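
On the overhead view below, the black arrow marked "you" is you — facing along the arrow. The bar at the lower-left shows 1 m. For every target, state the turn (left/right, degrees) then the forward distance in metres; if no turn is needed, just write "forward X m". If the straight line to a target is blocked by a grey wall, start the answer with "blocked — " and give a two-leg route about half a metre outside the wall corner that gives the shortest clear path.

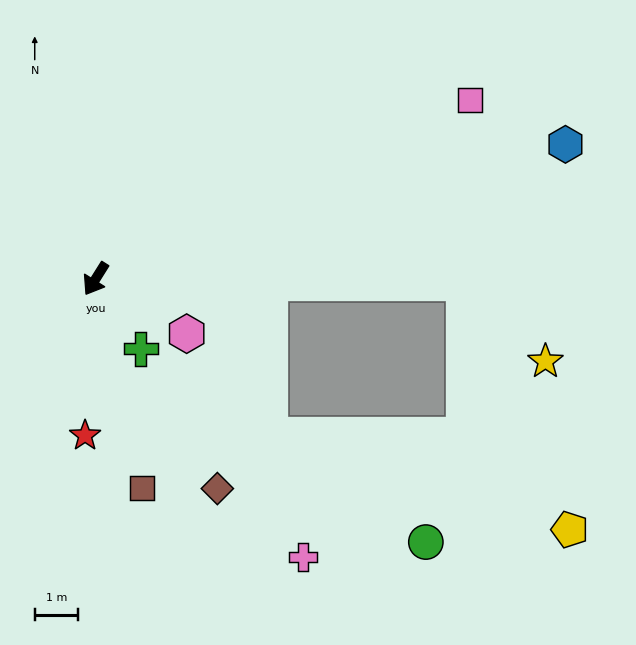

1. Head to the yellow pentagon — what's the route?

blocked — turn left 122°, forward 8.6 m, then turn right 67°, forward 6.2 m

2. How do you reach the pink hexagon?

turn left 91°, forward 2.5 m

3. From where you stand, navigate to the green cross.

turn left 65°, forward 1.9 m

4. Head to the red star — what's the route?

turn left 28°, forward 3.6 m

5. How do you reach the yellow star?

blocked — turn left 122°, forward 8.6 m, then turn right 44°, forward 2.6 m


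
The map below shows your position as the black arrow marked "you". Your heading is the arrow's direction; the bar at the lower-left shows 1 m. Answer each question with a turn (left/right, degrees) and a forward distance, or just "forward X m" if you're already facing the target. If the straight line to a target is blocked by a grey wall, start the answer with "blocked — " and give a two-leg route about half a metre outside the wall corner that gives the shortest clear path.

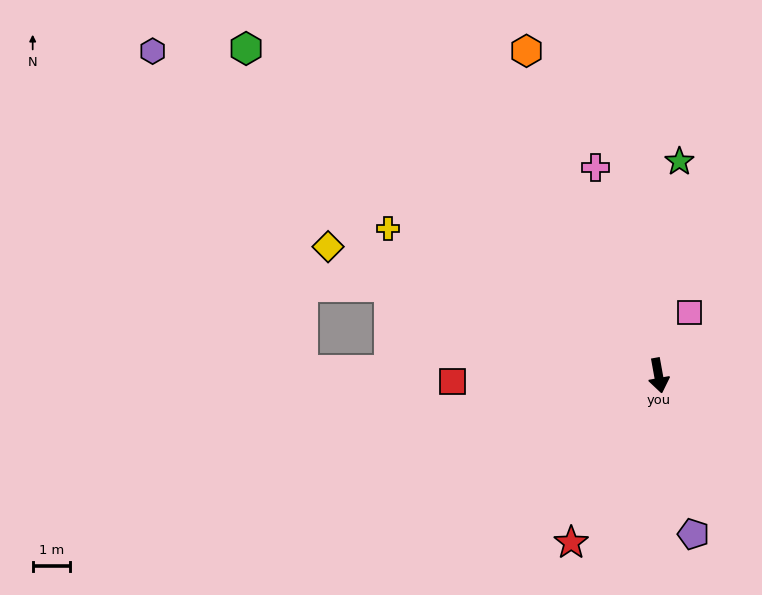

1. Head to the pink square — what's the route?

turn left 144°, forward 1.9 m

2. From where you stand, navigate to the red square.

turn right 99°, forward 5.5 m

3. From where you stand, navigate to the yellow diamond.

turn right 122°, forward 9.5 m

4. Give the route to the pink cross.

turn right 173°, forward 5.8 m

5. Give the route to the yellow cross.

turn right 129°, forward 8.3 m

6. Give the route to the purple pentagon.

turn left 2°, forward 4.4 m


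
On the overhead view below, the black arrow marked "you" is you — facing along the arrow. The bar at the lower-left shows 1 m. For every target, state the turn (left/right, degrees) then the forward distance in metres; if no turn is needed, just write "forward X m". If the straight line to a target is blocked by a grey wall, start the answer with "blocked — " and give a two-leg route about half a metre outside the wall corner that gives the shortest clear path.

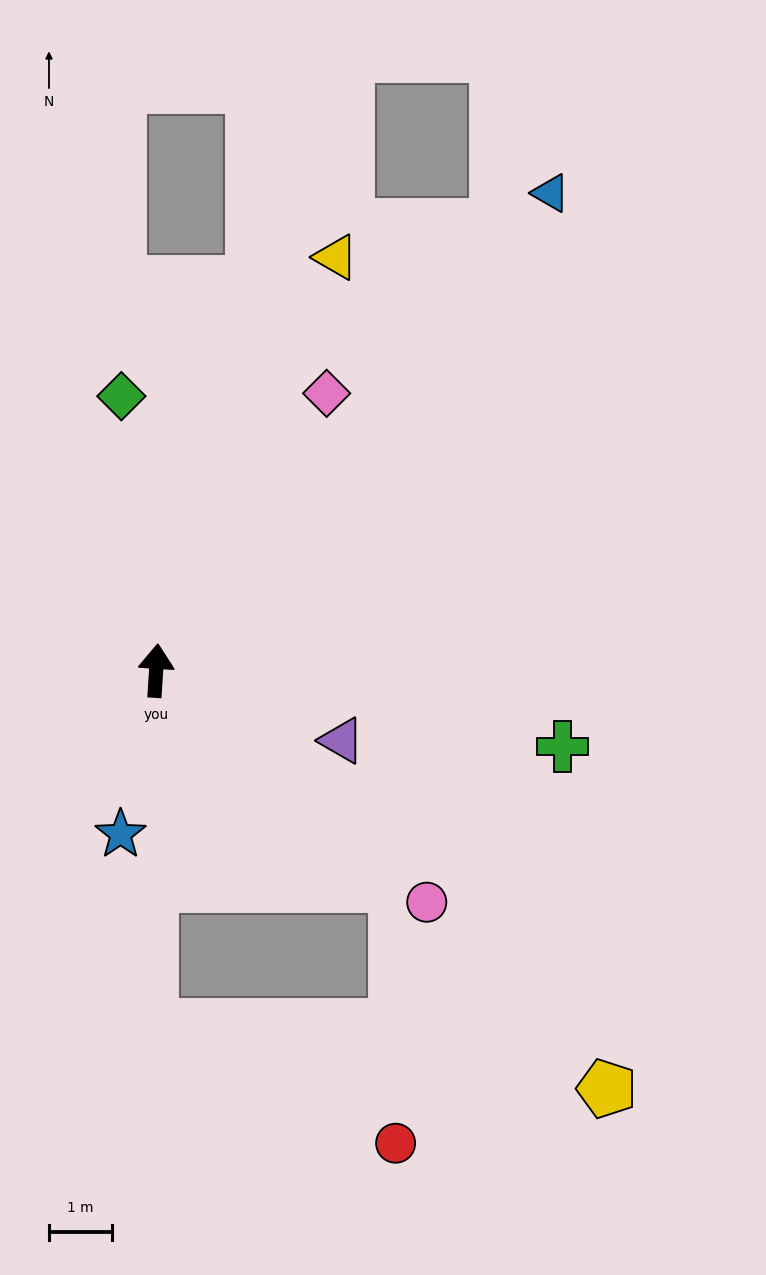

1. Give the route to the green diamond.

turn left 11°, forward 4.4 m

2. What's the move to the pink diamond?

turn right 28°, forward 5.1 m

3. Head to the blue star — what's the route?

turn left 171°, forward 2.6 m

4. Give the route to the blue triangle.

turn right 36°, forward 9.8 m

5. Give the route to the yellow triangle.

turn right 20°, forward 7.1 m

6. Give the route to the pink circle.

turn right 127°, forward 5.6 m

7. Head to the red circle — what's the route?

blocked — turn right 128°, forward 5.1 m, then turn right 48°, forward 4.1 m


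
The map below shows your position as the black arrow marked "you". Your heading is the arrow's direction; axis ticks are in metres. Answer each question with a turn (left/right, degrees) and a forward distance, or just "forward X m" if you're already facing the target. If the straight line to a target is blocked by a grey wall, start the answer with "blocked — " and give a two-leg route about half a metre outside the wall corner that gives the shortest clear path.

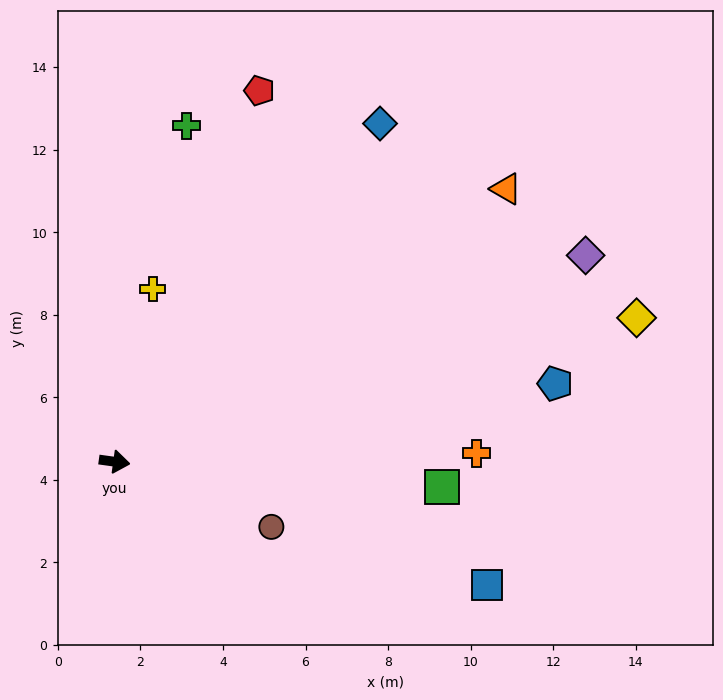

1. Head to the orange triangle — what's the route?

turn left 43°, forward 11.6 m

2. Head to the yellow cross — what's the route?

turn left 85°, forward 4.3 m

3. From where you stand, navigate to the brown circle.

turn right 15°, forward 4.1 m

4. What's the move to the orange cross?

turn left 9°, forward 8.8 m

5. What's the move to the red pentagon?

turn left 77°, forward 9.7 m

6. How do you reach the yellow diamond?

turn left 23°, forward 13.1 m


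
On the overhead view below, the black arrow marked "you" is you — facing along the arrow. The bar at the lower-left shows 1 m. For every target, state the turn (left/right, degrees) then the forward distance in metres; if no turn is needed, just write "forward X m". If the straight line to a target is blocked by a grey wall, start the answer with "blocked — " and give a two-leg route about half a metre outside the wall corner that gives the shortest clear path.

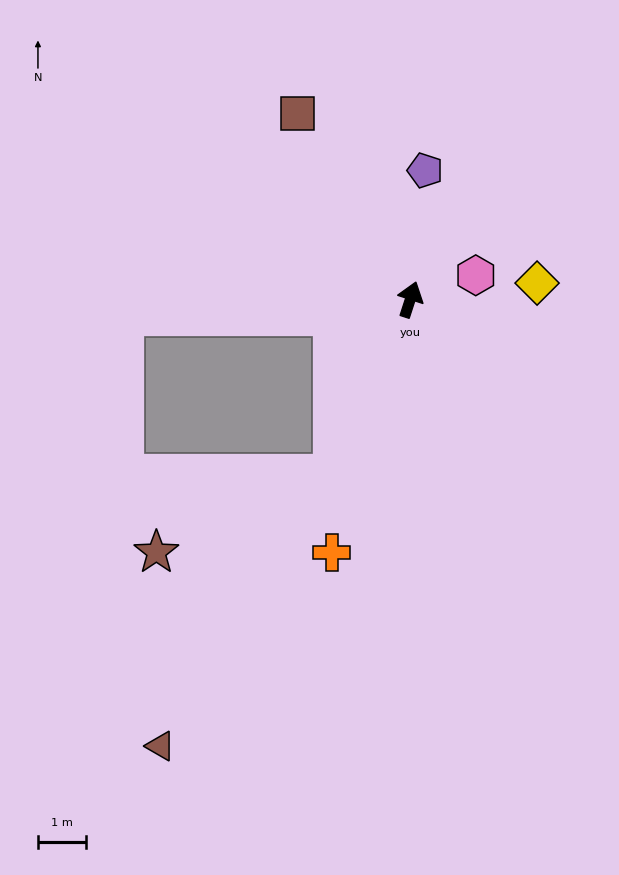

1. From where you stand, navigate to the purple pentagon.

turn left 11°, forward 2.7 m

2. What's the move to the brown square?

turn left 49°, forward 4.5 m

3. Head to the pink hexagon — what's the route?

turn right 52°, forward 1.5 m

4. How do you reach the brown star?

blocked — turn left 174°, forward 4.0 m, then turn right 42°, forward 4.0 m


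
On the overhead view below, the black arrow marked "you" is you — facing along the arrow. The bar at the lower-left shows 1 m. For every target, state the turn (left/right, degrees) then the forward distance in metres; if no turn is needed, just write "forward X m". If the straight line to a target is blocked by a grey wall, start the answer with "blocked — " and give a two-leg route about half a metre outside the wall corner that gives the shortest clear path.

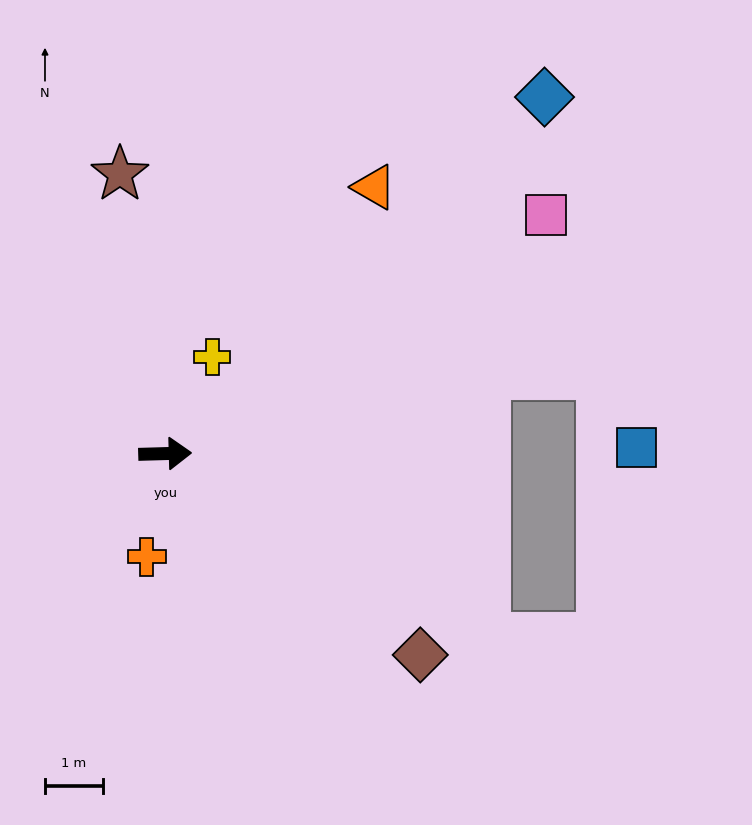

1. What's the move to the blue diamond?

turn left 42°, forward 9.0 m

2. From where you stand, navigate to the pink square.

turn left 30°, forward 7.8 m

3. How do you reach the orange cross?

turn right 102°, forward 1.8 m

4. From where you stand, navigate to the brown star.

turn left 98°, forward 4.9 m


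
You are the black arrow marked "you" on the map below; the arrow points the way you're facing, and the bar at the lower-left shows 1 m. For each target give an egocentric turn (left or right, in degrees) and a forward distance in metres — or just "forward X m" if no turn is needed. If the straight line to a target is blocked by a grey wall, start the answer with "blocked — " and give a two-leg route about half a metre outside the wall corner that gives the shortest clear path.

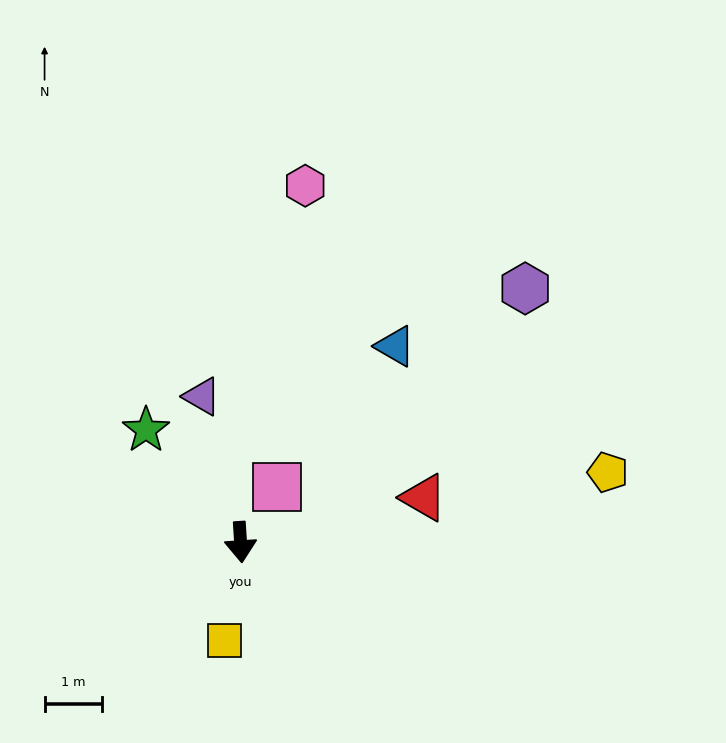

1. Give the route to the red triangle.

turn left 100°, forward 3.3 m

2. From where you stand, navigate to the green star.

turn right 144°, forward 2.6 m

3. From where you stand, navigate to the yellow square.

turn right 13°, forward 1.7 m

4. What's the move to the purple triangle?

turn right 169°, forward 2.6 m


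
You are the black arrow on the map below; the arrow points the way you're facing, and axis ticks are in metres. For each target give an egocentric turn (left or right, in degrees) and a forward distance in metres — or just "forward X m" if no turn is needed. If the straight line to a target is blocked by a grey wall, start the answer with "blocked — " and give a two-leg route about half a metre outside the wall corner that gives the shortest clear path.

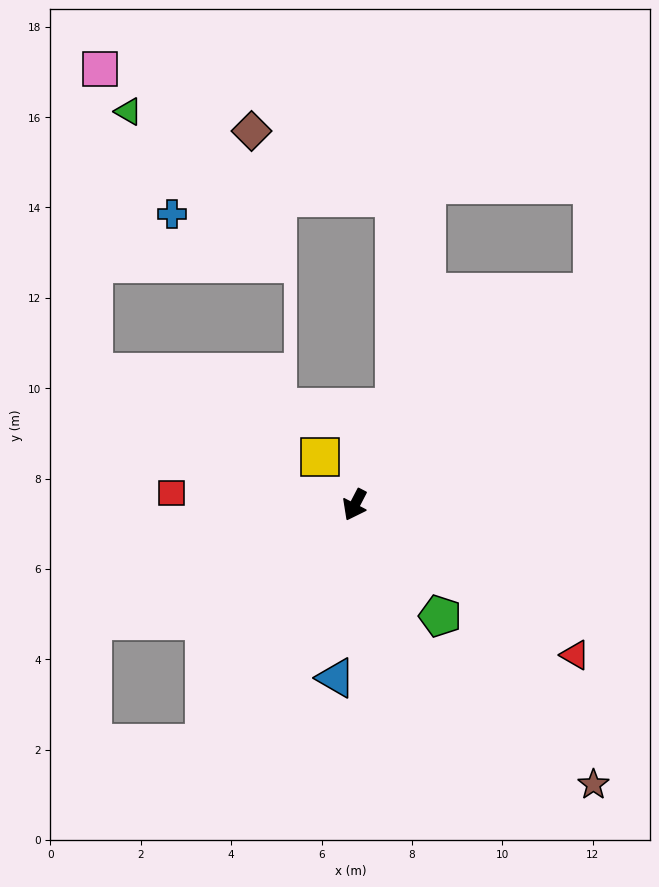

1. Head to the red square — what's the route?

turn right 66°, forward 4.1 m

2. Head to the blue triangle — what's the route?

turn left 21°, forward 3.9 m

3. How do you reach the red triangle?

turn left 83°, forward 5.9 m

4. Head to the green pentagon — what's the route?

turn left 65°, forward 3.1 m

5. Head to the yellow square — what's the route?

turn right 117°, forward 1.3 m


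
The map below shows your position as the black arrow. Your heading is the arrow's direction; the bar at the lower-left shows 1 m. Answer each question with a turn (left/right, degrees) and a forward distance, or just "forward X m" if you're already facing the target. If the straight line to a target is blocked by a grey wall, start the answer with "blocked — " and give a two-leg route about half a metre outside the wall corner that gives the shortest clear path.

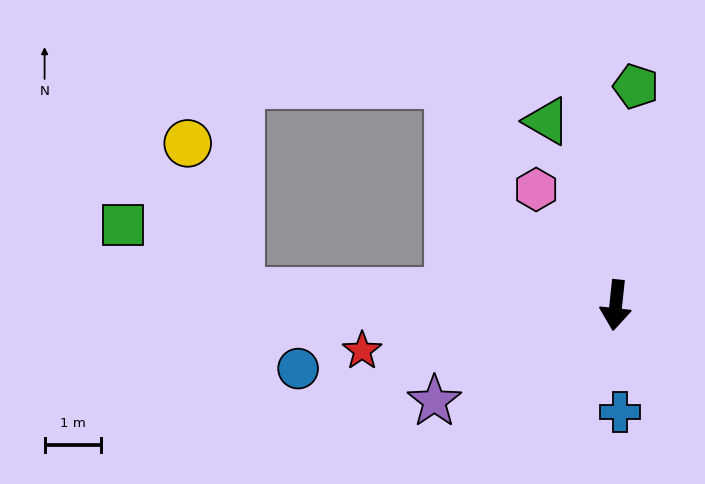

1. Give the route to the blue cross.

turn left 8°, forward 1.9 m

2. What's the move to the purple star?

turn right 56°, forward 3.6 m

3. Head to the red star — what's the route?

turn right 74°, forward 4.6 m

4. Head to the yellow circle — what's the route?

blocked — turn right 86°, forward 6.6 m, then turn right 68°, forward 2.8 m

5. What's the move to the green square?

blocked — turn right 86°, forward 6.6 m, then turn right 27°, forward 2.4 m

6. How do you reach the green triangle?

turn right 153°, forward 3.5 m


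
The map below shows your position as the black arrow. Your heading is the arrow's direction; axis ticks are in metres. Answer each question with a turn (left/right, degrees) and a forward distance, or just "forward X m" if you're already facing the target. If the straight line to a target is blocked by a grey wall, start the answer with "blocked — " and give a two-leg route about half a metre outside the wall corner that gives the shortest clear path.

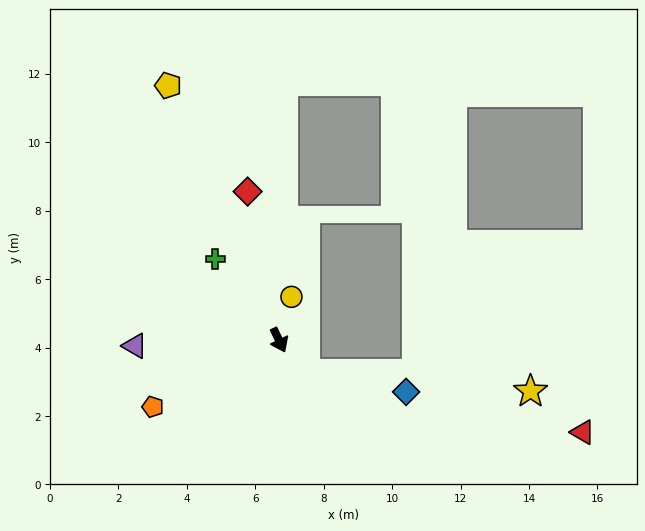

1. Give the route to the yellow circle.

turn left 138°, forward 1.3 m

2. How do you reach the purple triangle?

turn right 113°, forward 4.2 m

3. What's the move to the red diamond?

turn left 166°, forward 4.4 m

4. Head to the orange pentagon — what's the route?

turn right 88°, forward 4.2 m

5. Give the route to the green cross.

turn right 167°, forward 3.0 m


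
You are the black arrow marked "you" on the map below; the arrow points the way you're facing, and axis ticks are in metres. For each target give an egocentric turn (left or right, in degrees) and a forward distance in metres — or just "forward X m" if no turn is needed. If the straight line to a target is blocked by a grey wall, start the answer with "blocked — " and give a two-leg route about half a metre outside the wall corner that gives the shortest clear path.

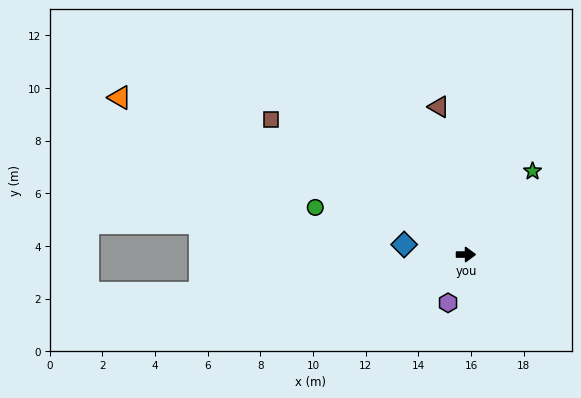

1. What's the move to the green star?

turn left 51°, forward 4.1 m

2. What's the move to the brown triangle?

turn left 100°, forward 5.7 m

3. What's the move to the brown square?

turn left 145°, forward 9.0 m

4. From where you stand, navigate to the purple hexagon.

turn right 111°, forward 2.0 m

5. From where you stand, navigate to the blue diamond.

turn left 171°, forward 2.4 m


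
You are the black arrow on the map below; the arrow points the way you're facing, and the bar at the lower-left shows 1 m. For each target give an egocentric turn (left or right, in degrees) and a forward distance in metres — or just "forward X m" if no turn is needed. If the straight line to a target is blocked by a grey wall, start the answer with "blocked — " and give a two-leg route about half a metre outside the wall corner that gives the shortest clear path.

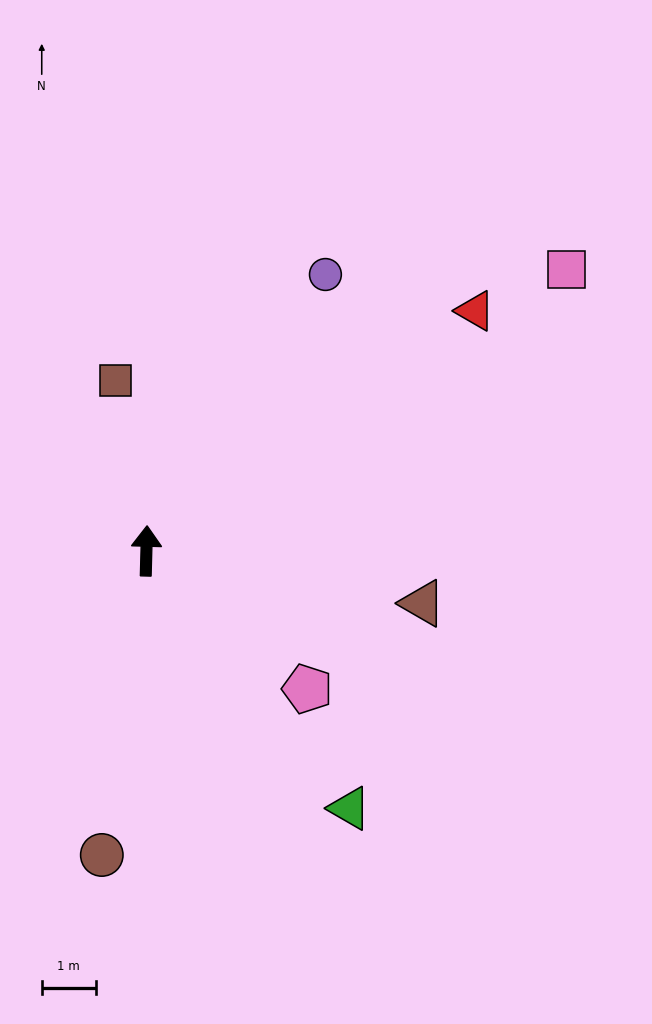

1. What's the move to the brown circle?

turn left 173°, forward 5.7 m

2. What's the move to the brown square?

turn left 12°, forward 3.2 m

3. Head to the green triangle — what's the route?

turn right 140°, forward 6.1 m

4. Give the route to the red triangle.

turn right 52°, forward 7.6 m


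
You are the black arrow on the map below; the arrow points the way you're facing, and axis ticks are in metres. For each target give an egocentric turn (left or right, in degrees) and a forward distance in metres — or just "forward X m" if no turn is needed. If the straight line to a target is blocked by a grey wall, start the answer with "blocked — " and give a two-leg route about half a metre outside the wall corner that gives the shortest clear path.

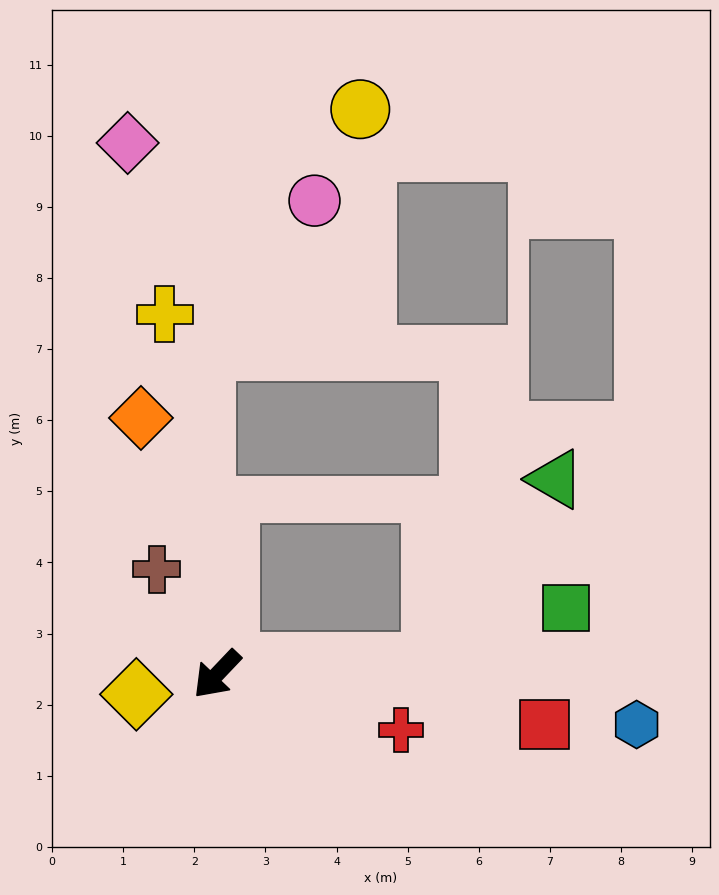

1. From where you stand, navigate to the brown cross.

turn right 107°, forward 1.7 m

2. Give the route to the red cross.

turn left 117°, forward 2.7 m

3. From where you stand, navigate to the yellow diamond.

turn right 33°, forward 1.2 m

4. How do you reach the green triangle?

blocked — turn left 137°, forward 3.0 m, then turn left 53°, forward 3.1 m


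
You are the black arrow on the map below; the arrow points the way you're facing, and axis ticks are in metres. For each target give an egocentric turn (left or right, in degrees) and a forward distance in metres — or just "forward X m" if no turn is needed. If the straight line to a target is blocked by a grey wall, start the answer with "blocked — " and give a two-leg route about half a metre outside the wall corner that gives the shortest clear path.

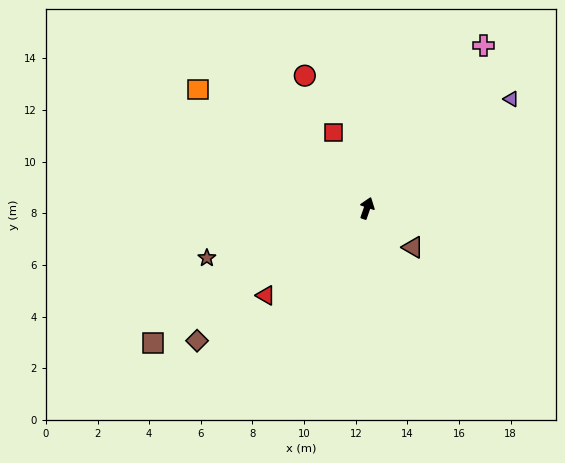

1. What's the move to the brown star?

turn left 126°, forward 6.5 m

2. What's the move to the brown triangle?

turn right 111°, forward 2.3 m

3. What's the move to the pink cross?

turn right 17°, forward 7.7 m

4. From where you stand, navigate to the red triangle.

turn left 150°, forward 5.2 m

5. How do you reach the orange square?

turn left 74°, forward 8.0 m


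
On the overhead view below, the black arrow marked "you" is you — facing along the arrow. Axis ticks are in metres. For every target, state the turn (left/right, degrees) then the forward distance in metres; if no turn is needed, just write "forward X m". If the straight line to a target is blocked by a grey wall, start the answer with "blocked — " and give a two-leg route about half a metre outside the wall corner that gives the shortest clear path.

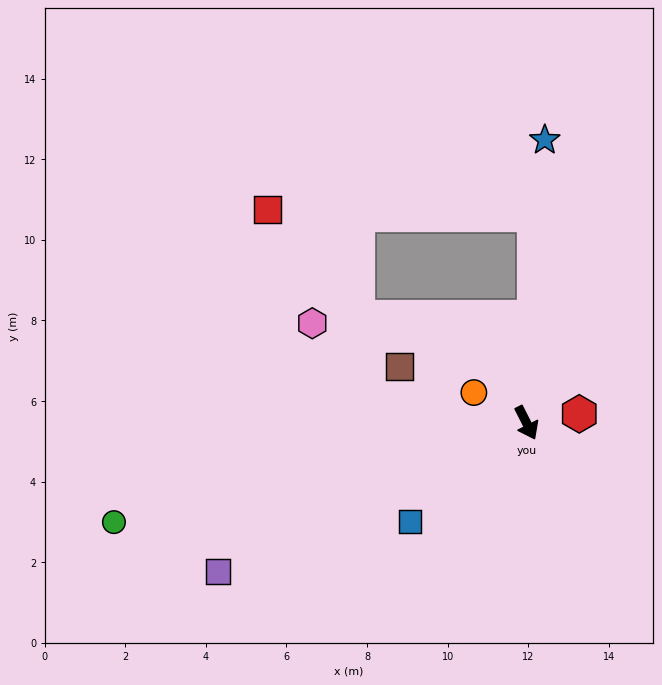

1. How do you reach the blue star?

turn left 149°, forward 7.0 m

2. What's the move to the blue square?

turn right 77°, forward 3.8 m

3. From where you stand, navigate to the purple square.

turn right 91°, forward 8.5 m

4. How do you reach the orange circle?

turn right 147°, forward 1.5 m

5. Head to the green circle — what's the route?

turn right 103°, forward 10.5 m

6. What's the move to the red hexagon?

turn left 73°, forward 1.3 m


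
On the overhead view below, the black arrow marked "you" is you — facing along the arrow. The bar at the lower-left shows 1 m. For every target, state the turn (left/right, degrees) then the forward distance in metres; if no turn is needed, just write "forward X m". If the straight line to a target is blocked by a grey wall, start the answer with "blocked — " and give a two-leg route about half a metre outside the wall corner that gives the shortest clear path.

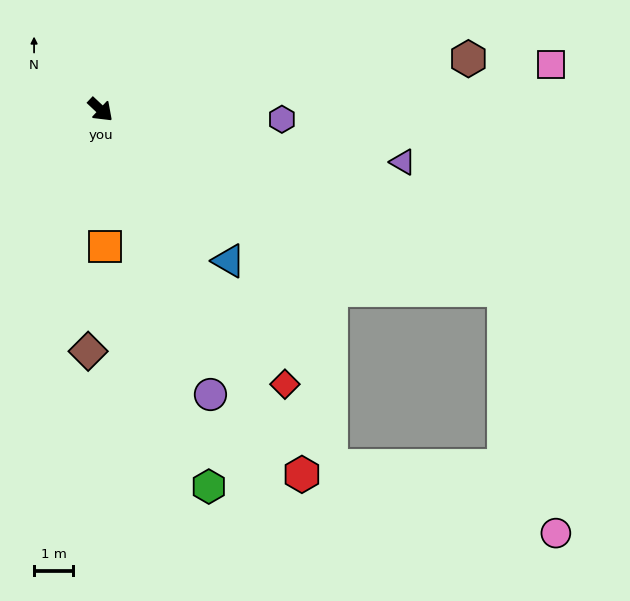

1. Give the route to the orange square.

turn right 45°, forward 3.5 m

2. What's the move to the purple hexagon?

turn left 40°, forward 4.7 m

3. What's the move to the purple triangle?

turn left 33°, forward 7.9 m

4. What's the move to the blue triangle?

turn right 7°, forward 5.1 m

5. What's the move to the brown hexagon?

turn left 51°, forward 9.5 m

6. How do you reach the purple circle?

turn right 26°, forward 7.8 m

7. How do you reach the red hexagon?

turn right 18°, forward 10.7 m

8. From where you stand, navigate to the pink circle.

blocked — turn left 19°, forward 11.3 m, then turn right 54°, forward 6.4 m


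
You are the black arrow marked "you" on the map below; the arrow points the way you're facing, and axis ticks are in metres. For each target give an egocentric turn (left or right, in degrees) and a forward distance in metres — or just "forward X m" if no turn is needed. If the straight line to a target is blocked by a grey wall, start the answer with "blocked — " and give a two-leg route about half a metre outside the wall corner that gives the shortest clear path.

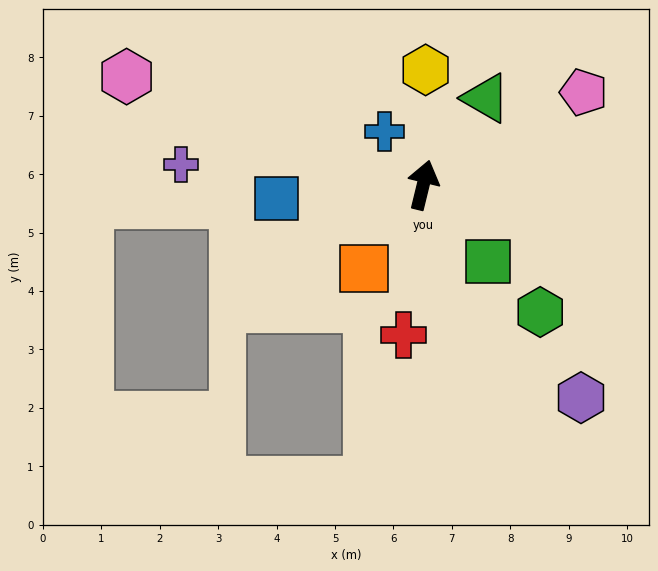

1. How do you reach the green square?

turn right 126°, forward 1.7 m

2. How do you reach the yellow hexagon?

turn left 12°, forward 2.0 m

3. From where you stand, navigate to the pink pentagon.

turn right 46°, forward 3.2 m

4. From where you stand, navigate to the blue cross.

turn left 50°, forward 1.1 m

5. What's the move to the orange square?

turn left 159°, forward 1.7 m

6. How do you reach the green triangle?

turn right 22°, forward 1.8 m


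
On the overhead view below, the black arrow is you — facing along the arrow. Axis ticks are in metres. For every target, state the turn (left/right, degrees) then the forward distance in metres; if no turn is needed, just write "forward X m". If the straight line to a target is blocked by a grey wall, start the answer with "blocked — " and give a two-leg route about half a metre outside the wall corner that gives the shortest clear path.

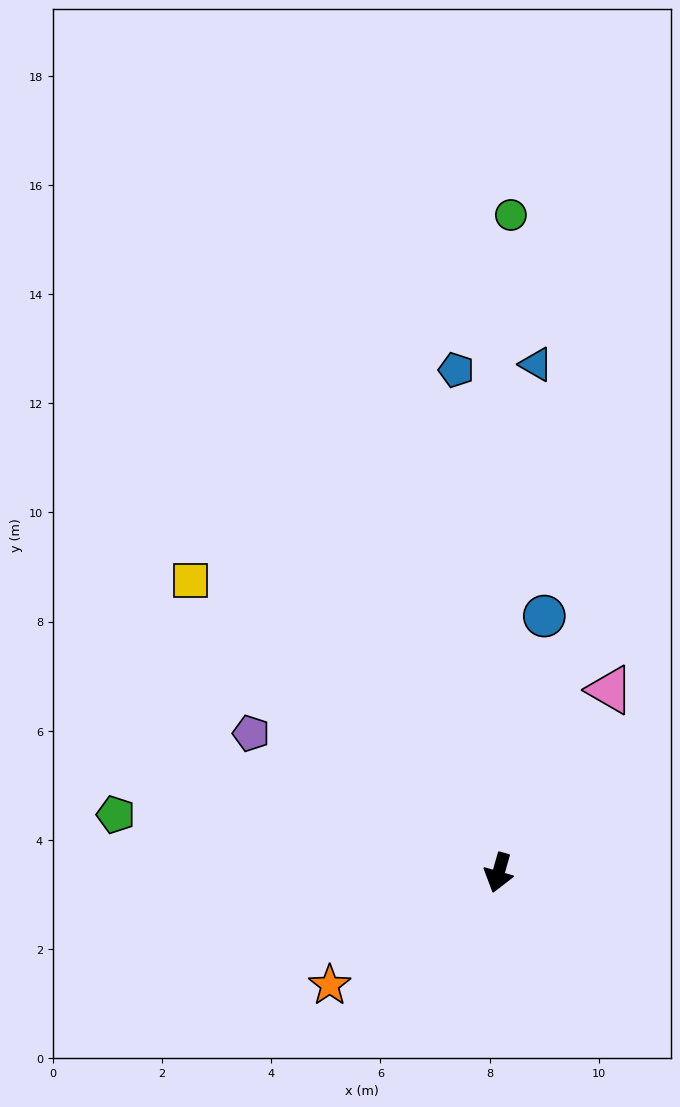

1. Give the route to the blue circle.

turn right 174°, forward 4.8 m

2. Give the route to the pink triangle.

turn left 164°, forward 3.9 m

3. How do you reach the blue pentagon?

turn right 159°, forward 9.2 m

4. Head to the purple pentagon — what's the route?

turn right 104°, forward 5.2 m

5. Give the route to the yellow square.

turn right 118°, forward 7.8 m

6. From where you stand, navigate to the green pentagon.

turn right 83°, forward 7.1 m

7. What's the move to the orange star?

turn right 41°, forward 3.7 m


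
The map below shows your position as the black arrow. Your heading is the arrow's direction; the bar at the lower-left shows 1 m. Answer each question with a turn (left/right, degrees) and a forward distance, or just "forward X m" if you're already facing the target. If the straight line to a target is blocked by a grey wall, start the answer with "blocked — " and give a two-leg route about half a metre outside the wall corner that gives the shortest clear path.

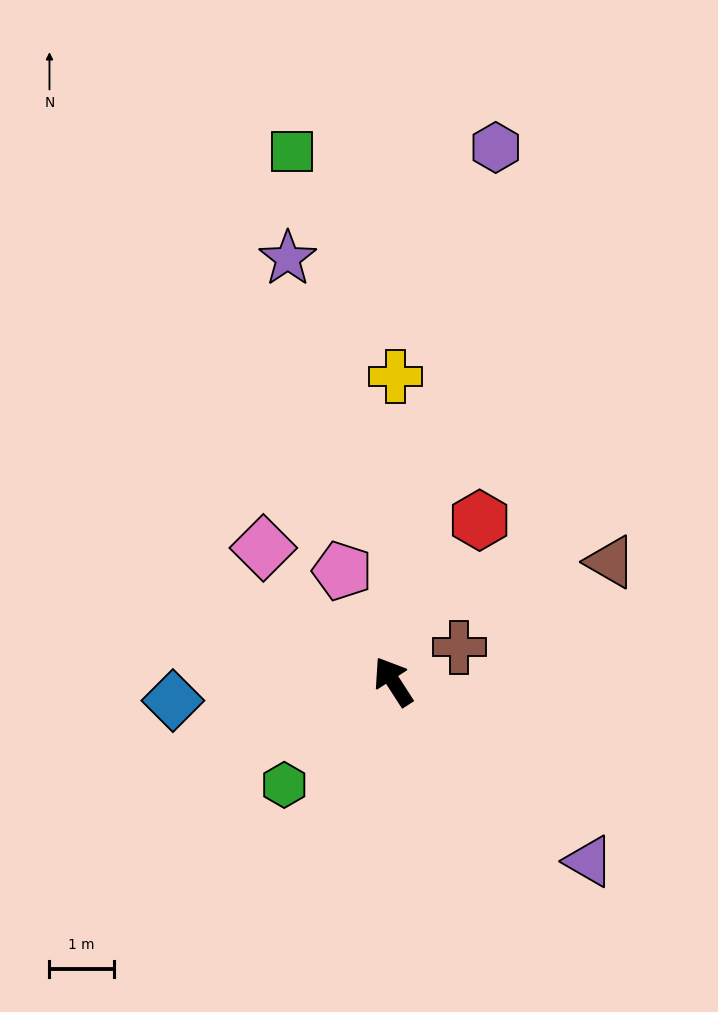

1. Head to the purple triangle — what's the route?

turn right 165°, forward 4.2 m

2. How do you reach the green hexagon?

turn left 101°, forward 2.3 m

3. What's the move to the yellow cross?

turn right 33°, forward 4.8 m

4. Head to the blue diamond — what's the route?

turn left 62°, forward 3.5 m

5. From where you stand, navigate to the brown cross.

turn right 95°, forward 1.2 m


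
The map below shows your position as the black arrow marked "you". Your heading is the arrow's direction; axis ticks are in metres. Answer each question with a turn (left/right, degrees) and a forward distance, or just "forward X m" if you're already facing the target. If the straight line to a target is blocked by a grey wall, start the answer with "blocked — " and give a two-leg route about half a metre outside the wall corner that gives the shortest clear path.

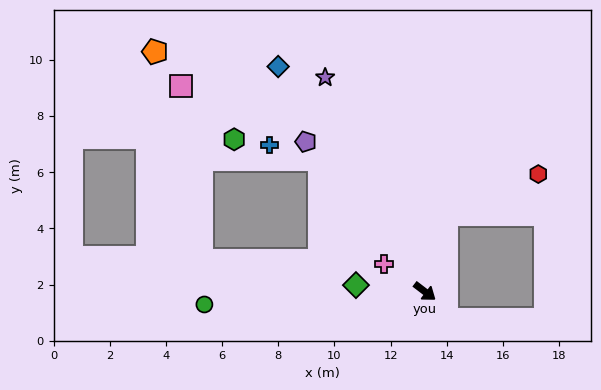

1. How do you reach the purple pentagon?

turn left 166°, forward 6.8 m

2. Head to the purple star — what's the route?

turn left 152°, forward 8.4 m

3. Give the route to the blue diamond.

turn left 160°, forward 9.6 m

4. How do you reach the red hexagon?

blocked — turn left 112°, forward 2.9 m, then turn right 51°, forward 3.6 m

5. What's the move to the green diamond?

turn right 148°, forward 2.5 m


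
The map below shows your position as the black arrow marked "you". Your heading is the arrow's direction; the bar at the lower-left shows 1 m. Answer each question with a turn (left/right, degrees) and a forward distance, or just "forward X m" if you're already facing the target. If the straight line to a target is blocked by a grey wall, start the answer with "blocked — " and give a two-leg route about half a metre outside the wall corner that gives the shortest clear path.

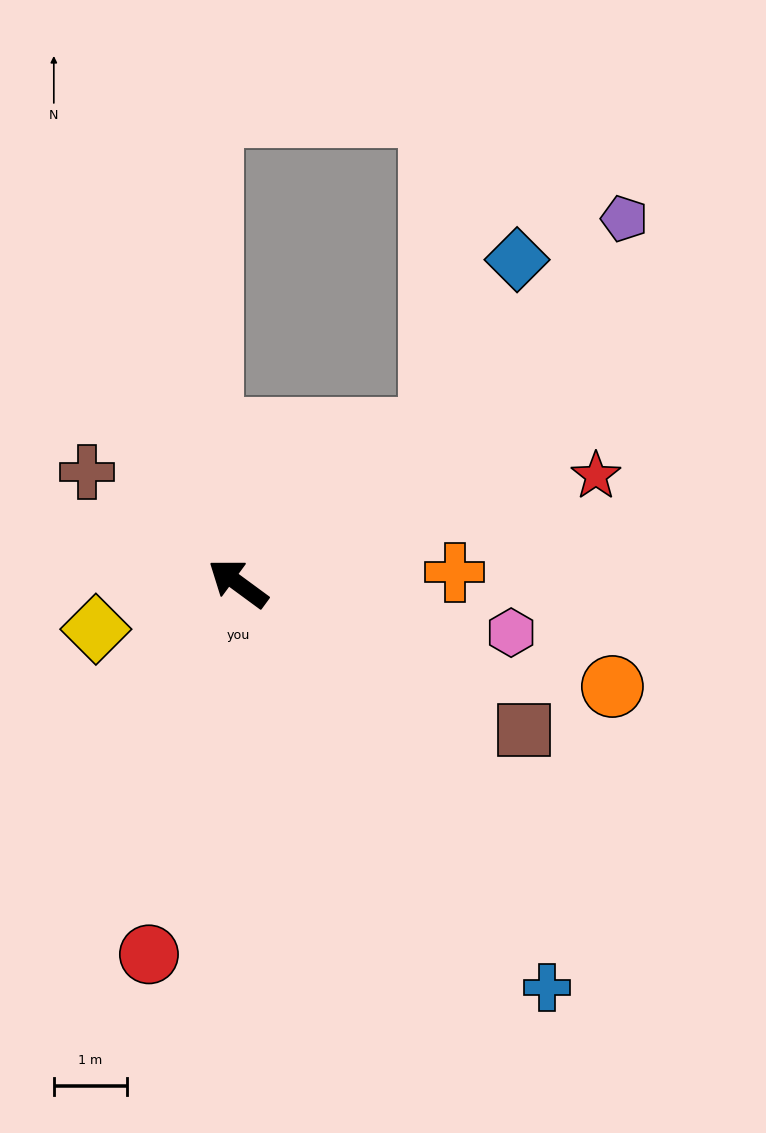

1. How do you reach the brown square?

turn right 171°, forward 4.4 m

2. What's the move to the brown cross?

forward 2.6 m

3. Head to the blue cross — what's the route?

turn left 164°, forward 7.0 m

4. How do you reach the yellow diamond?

turn left 54°, forward 2.1 m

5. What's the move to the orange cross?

turn right 141°, forward 3.0 m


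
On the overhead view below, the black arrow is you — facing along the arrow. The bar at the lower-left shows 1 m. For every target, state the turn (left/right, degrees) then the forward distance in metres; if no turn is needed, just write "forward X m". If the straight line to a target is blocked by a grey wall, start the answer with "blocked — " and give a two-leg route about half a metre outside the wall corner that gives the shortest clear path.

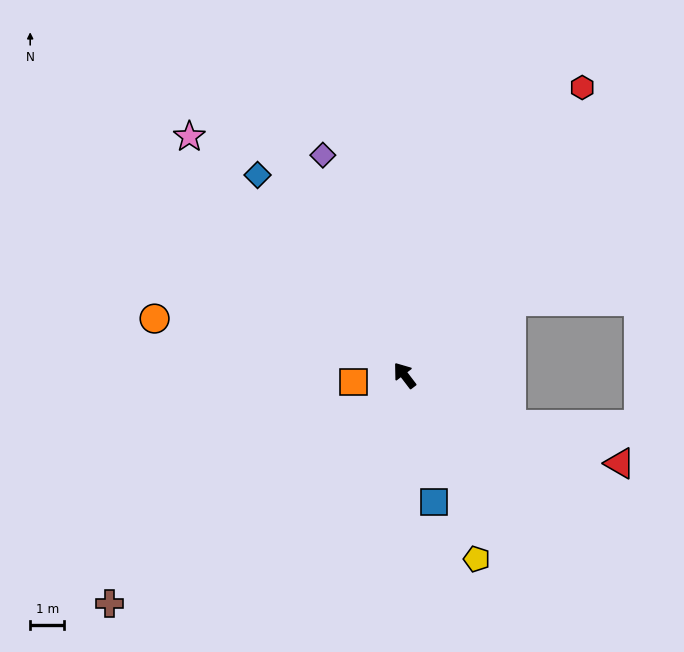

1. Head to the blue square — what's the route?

turn left 156°, forward 3.8 m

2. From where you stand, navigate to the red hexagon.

turn right 69°, forward 9.9 m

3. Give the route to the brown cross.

turn left 90°, forward 10.9 m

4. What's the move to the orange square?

turn left 60°, forward 1.5 m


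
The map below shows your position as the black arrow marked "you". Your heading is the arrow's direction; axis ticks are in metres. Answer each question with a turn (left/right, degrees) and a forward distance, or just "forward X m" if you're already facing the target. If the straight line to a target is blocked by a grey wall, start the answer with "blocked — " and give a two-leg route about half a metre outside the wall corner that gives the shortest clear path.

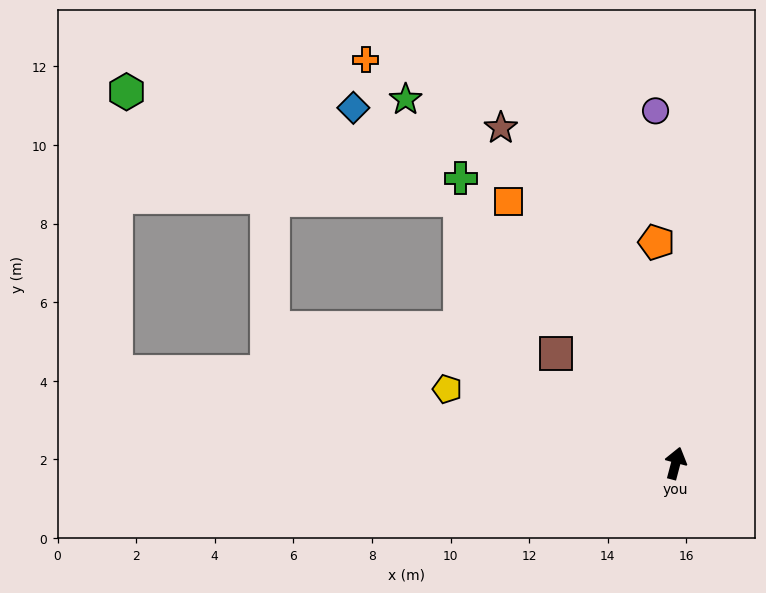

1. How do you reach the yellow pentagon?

turn left 87°, forward 6.1 m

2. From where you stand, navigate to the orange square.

turn left 47°, forward 7.9 m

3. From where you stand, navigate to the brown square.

turn left 62°, forward 4.1 m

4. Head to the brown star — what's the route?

turn left 42°, forward 9.6 m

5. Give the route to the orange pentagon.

turn left 20°, forward 5.6 m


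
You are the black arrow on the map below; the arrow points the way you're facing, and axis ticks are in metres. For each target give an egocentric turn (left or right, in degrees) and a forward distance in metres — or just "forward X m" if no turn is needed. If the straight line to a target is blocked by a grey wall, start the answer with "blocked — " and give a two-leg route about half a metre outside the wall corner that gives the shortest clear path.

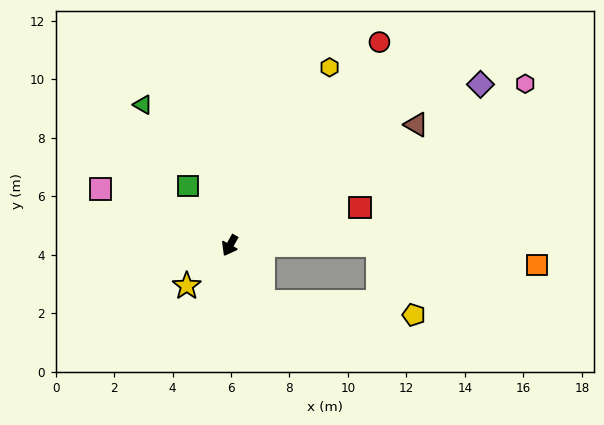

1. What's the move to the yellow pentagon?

blocked — turn left 59°, forward 2.2 m, then turn left 55°, forward 5.2 m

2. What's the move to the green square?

turn right 116°, forward 2.5 m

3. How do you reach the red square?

turn left 135°, forward 4.6 m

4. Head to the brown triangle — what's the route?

turn left 152°, forward 7.6 m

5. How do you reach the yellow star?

turn right 18°, forward 2.0 m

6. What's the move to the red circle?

turn left 173°, forward 8.6 m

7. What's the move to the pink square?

turn right 85°, forward 4.8 m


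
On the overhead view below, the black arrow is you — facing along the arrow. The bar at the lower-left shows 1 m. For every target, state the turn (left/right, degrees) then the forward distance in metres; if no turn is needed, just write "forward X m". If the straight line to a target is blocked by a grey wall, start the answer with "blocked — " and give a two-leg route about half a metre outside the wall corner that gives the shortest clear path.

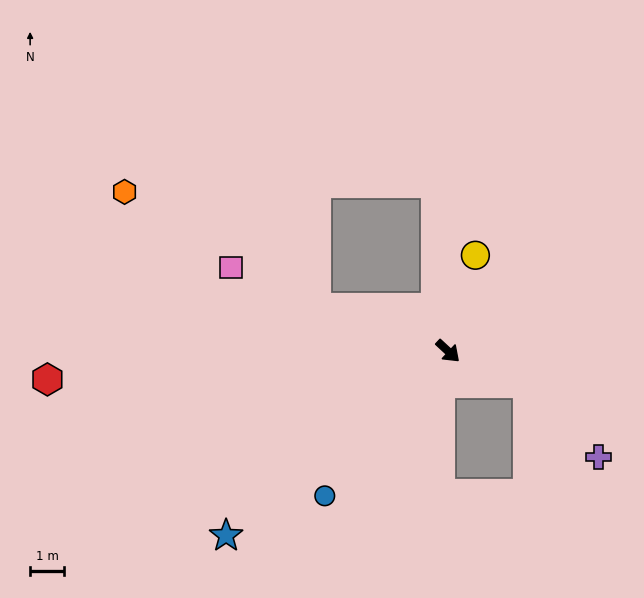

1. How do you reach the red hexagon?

turn right 133°, forward 11.7 m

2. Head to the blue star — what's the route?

turn right 97°, forward 8.4 m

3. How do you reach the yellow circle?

turn left 117°, forward 2.9 m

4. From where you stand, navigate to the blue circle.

turn right 88°, forward 5.5 m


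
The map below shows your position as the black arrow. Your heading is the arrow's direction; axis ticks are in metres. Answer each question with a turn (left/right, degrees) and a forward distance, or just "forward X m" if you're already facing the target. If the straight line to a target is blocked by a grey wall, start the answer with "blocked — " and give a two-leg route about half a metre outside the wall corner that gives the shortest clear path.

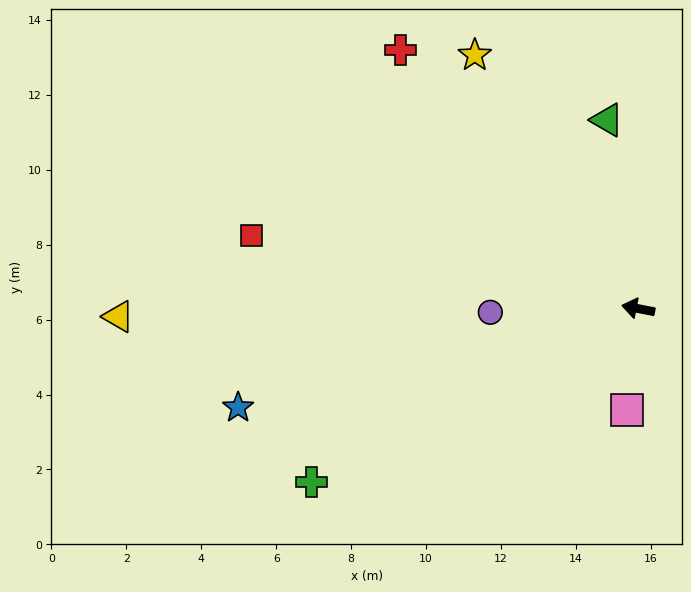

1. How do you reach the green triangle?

turn right 70°, forward 5.1 m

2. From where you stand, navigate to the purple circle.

turn left 12°, forward 4.0 m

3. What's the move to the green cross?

turn left 39°, forward 9.9 m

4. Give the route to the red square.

forward 10.5 m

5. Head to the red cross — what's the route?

turn right 36°, forward 9.4 m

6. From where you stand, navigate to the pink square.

turn left 95°, forward 2.7 m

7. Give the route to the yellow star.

turn right 46°, forward 8.1 m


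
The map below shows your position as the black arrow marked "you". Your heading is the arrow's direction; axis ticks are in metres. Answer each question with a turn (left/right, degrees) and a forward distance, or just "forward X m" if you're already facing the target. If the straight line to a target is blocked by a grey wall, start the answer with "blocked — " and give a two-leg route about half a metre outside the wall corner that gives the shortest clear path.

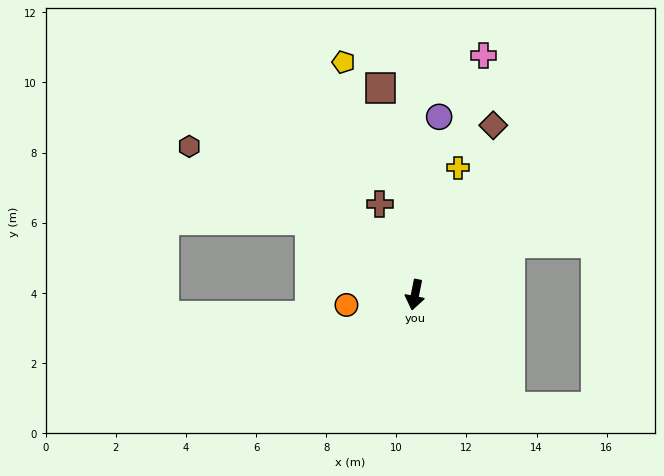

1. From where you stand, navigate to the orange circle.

turn right 70°, forward 2.0 m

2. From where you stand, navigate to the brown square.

turn right 159°, forward 6.0 m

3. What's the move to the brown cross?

turn right 148°, forward 2.8 m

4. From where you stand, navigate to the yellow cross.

turn left 172°, forward 3.8 m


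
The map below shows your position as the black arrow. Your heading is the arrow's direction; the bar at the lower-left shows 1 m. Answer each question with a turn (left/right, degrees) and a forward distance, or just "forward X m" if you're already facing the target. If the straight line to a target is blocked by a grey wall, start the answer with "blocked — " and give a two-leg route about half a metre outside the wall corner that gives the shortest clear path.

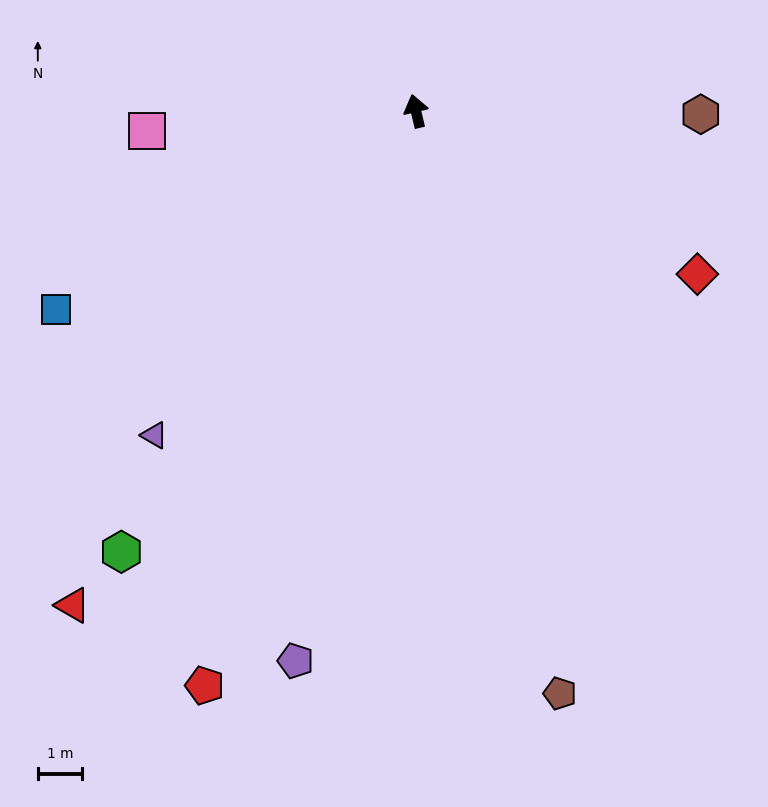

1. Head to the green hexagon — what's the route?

turn left 133°, forward 11.9 m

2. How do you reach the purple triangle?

turn left 128°, forward 9.3 m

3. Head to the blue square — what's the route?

turn left 106°, forward 9.2 m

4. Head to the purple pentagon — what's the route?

turn left 154°, forward 12.6 m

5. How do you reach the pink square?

turn left 81°, forward 6.0 m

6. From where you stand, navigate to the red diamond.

turn right 133°, forward 7.3 m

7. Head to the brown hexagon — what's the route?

turn right 104°, forward 6.4 m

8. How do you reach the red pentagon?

turn left 147°, forward 13.7 m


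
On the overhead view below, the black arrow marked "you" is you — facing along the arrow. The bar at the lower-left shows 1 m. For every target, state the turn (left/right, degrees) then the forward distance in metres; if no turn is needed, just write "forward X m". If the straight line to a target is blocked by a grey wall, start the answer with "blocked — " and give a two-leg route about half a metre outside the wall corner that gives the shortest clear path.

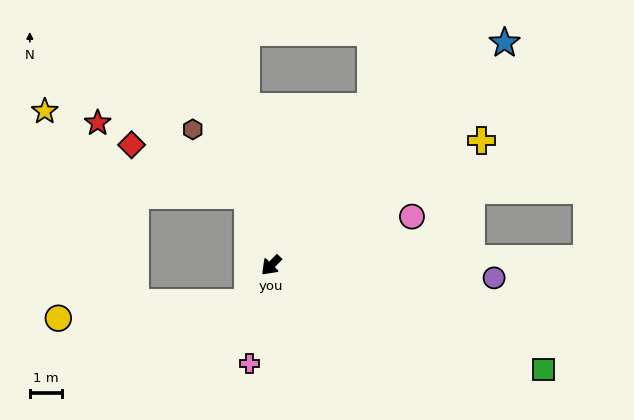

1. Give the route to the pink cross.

turn left 32°, forward 3.1 m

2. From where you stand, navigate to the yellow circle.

blocked — turn left 13°, forward 1.4 m, then turn right 54°, forward 5.9 m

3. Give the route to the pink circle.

turn left 154°, forward 4.7 m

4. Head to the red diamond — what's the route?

blocked — turn right 117°, forward 2.3 m, then turn left 48°, forward 4.0 m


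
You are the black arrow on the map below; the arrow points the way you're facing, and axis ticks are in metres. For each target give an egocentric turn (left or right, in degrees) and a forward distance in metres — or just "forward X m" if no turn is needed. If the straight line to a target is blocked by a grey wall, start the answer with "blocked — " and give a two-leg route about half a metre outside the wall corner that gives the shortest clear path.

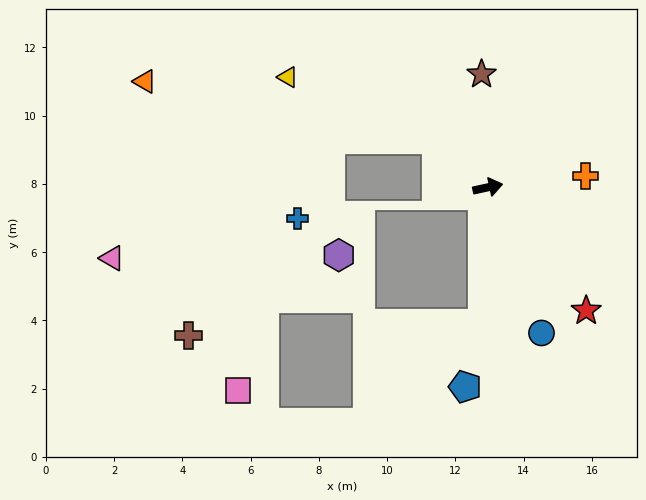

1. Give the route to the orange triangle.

blocked — turn left 126°, forward 2.1 m, then turn left 30°, forward 8.7 m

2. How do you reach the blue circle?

turn right 82°, forward 4.5 m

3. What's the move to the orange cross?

turn right 6°, forward 2.9 m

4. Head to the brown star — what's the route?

turn left 81°, forward 3.3 m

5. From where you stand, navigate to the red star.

turn right 64°, forward 4.6 m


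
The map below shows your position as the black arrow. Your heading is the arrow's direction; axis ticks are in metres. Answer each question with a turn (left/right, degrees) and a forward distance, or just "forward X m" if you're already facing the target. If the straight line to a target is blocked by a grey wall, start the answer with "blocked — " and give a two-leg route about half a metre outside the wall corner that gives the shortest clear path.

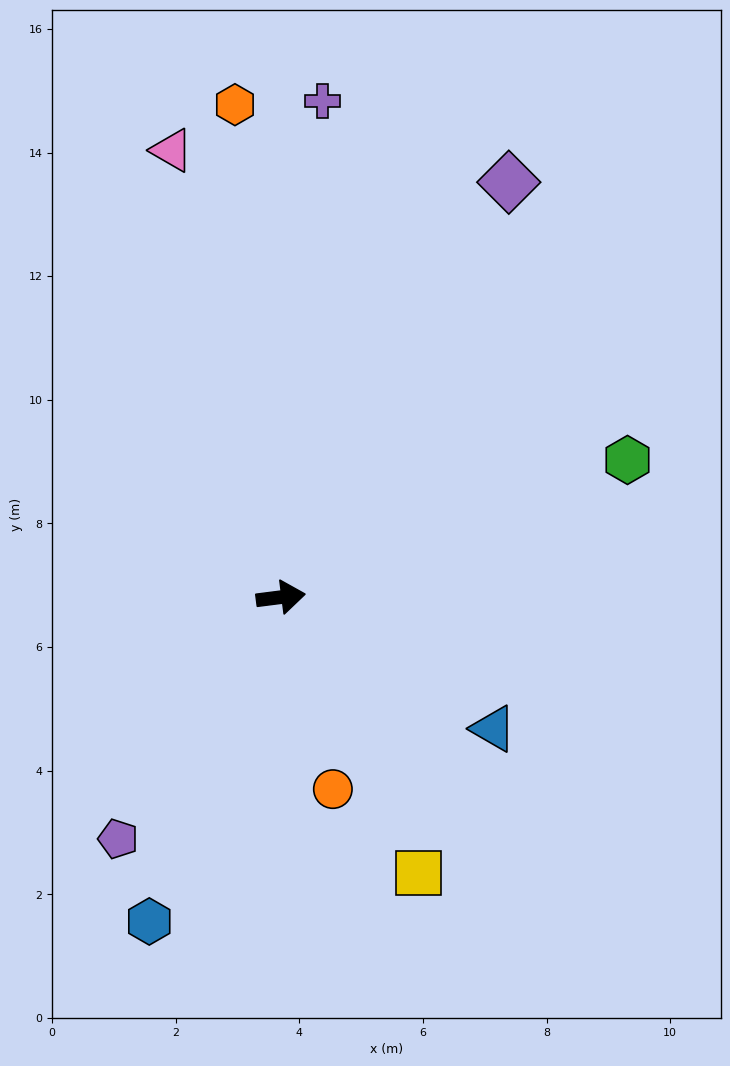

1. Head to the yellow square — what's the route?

turn right 71°, forward 5.0 m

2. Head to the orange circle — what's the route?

turn right 82°, forward 3.2 m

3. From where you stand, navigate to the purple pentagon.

turn right 131°, forward 4.7 m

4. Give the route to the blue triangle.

turn right 39°, forward 4.0 m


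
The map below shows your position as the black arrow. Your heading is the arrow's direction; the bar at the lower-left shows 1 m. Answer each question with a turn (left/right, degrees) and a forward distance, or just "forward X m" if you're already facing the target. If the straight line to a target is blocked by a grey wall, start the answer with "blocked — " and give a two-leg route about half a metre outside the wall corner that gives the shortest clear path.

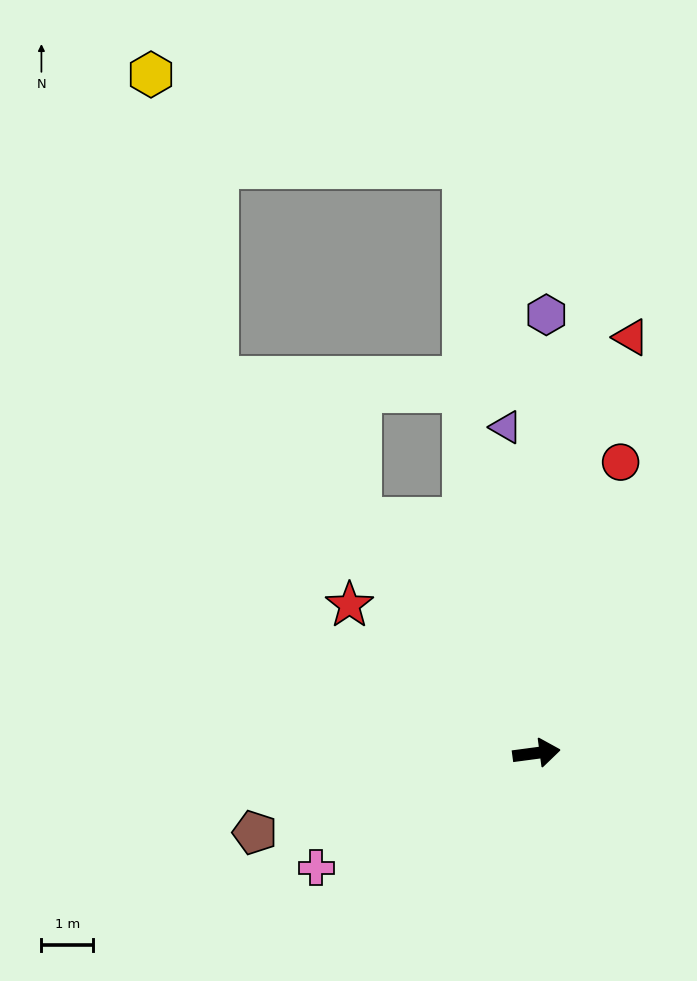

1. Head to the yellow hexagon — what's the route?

blocked — turn left 123°, forward 9.5 m, then turn right 28°, forward 6.0 m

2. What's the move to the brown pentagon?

turn right 172°, forward 5.7 m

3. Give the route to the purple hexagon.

turn left 81°, forward 8.5 m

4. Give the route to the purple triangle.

turn left 88°, forward 6.3 m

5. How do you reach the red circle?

turn left 66°, forward 5.9 m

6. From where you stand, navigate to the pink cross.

turn right 160°, forward 4.8 m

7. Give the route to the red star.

turn left 134°, forward 4.6 m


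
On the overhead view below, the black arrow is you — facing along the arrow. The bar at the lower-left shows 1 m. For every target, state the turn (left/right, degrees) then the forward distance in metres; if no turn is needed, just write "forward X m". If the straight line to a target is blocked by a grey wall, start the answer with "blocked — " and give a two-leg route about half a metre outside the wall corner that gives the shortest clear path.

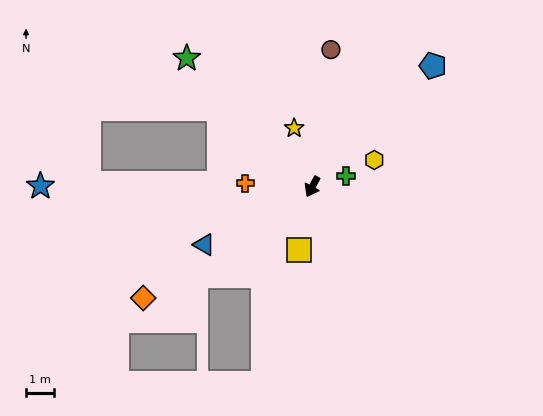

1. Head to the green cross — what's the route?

turn left 135°, forward 1.2 m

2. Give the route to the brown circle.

turn right 159°, forward 4.9 m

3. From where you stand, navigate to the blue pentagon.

turn left 163°, forward 6.0 m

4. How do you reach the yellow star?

turn right 134°, forward 2.2 m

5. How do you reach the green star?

turn right 107°, forward 6.3 m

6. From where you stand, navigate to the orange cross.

turn right 64°, forward 2.4 m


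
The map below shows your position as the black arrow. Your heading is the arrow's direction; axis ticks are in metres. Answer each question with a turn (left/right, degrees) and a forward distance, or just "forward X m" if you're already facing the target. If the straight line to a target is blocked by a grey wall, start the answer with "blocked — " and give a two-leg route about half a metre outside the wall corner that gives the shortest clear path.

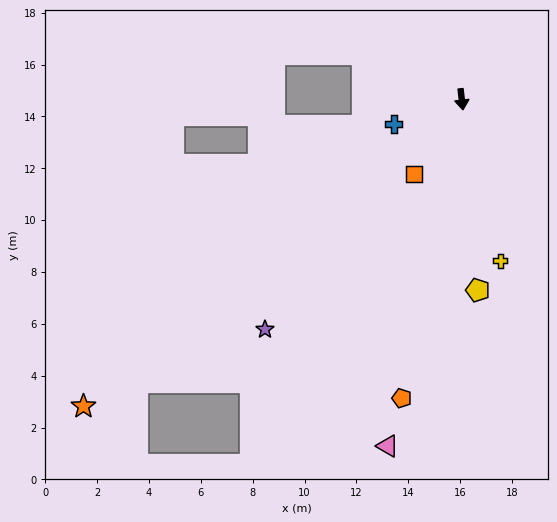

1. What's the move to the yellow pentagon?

forward 7.4 m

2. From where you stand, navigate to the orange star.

turn right 57°, forward 18.8 m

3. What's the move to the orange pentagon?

turn right 18°, forward 11.8 m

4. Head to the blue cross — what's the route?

turn right 76°, forward 2.8 m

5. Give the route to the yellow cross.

turn left 7°, forward 6.4 m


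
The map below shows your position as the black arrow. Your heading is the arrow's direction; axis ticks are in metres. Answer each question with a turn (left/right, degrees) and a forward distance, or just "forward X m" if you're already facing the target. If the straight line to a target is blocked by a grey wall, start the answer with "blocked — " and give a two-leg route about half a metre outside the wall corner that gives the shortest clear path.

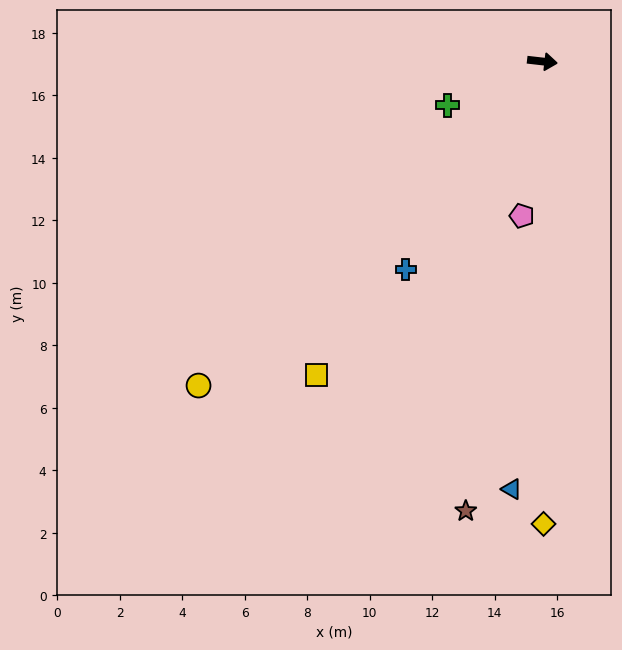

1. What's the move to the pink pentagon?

turn right 91°, forward 5.0 m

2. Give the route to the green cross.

turn right 149°, forward 3.3 m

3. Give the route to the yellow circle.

turn right 130°, forward 15.1 m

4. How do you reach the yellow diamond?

turn right 83°, forward 14.8 m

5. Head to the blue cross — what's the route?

turn right 117°, forward 8.0 m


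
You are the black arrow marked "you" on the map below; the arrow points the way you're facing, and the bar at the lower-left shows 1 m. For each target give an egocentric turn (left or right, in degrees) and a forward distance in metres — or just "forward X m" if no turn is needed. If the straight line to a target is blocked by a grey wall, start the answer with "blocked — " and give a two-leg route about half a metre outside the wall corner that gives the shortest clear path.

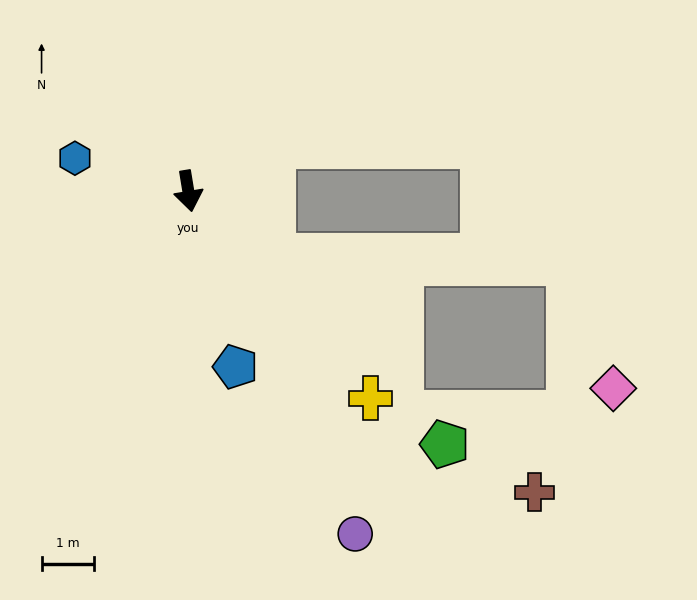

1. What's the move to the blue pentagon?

turn left 6°, forward 3.4 m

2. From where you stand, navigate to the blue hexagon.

turn right 115°, forward 2.2 m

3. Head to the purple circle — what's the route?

turn left 17°, forward 7.2 m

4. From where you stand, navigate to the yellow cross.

turn left 32°, forward 5.2 m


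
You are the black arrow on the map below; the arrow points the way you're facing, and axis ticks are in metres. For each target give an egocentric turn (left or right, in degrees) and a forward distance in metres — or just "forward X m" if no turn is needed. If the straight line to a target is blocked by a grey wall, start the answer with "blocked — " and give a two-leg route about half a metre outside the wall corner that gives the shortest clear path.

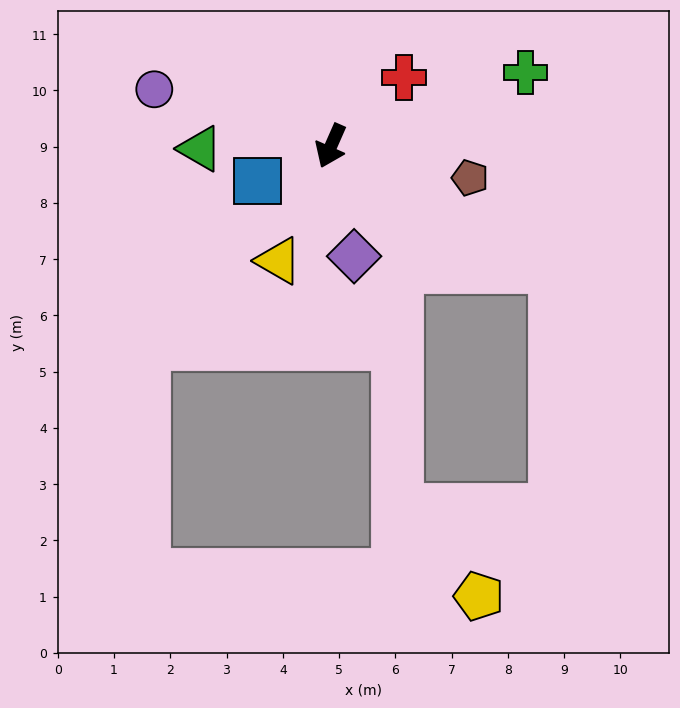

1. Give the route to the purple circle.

turn right 84°, forward 3.3 m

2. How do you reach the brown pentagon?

turn left 101°, forward 2.5 m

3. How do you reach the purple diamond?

turn left 36°, forward 2.0 m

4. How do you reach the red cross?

turn left 157°, forward 1.8 m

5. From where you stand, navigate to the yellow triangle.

forward 2.2 m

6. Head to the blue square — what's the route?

turn right 41°, forward 1.4 m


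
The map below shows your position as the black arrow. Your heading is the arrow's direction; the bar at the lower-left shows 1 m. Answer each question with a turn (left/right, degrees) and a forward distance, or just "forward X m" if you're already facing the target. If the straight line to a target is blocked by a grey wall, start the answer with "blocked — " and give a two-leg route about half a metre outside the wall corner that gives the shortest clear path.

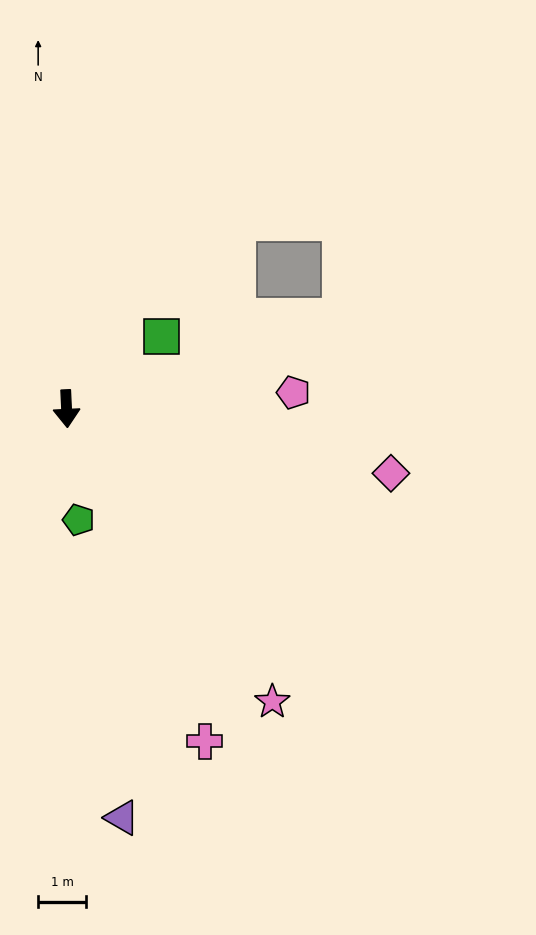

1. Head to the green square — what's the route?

turn left 125°, forward 2.5 m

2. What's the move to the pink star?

turn left 32°, forward 7.5 m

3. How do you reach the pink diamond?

turn left 76°, forward 6.9 m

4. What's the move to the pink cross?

turn left 20°, forward 7.5 m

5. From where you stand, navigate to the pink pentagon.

turn left 91°, forward 4.8 m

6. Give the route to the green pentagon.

turn left 4°, forward 2.3 m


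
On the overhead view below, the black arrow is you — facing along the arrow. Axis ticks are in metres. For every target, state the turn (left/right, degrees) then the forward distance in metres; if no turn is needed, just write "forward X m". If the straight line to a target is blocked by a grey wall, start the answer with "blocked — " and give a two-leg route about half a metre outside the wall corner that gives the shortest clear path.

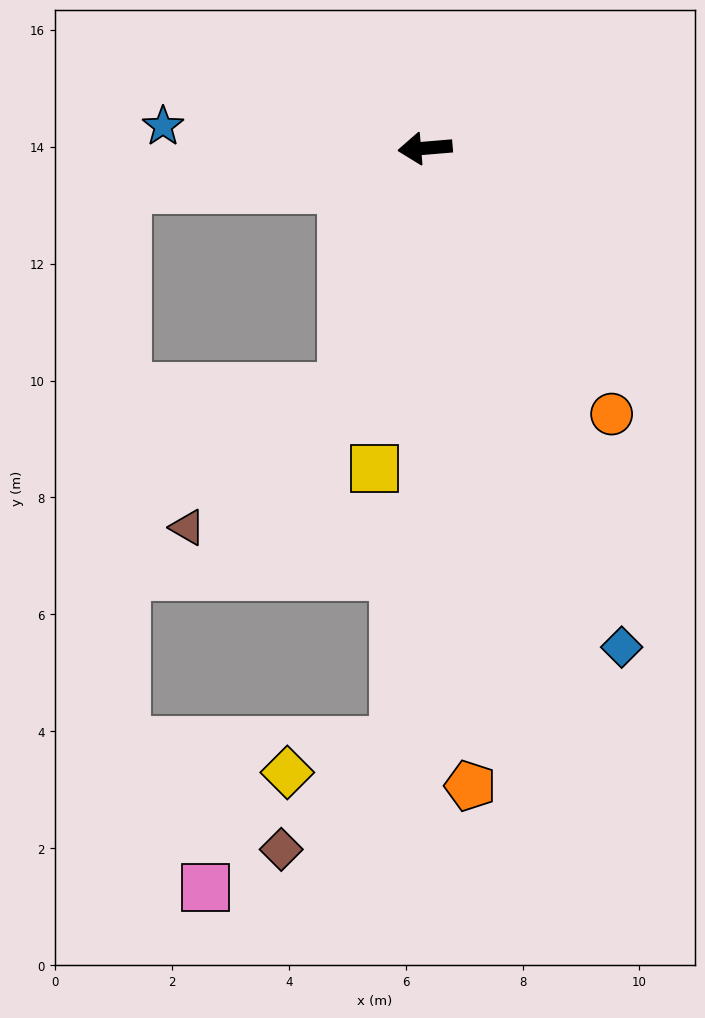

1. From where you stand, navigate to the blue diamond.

turn left 107°, forward 9.2 m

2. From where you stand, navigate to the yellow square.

turn left 76°, forward 5.5 m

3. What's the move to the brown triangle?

blocked — turn left 66°, forward 4.3 m, then turn right 29°, forward 3.6 m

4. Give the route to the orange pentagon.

turn left 89°, forward 10.9 m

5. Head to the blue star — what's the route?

turn right 10°, forward 4.5 m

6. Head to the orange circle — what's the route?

turn left 120°, forward 5.6 m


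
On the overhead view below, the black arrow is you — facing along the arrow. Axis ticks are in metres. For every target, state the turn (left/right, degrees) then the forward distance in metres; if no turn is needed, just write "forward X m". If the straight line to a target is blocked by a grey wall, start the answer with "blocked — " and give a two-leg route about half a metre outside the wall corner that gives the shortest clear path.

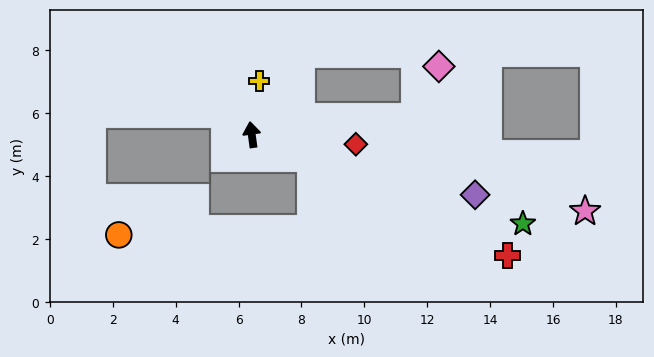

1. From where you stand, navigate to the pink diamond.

blocked — turn right 91°, forward 5.2 m, then turn left 57°, forward 1.8 m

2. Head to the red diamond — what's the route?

turn right 103°, forward 3.3 m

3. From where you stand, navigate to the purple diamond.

turn right 113°, forward 7.4 m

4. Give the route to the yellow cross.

turn right 16°, forward 1.7 m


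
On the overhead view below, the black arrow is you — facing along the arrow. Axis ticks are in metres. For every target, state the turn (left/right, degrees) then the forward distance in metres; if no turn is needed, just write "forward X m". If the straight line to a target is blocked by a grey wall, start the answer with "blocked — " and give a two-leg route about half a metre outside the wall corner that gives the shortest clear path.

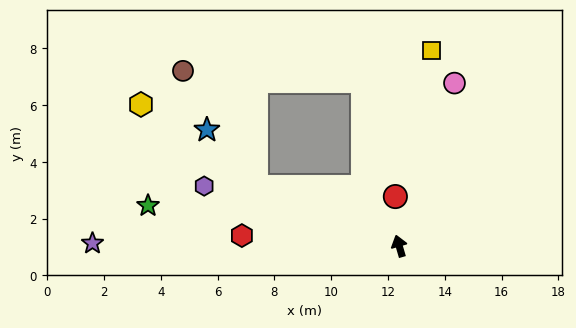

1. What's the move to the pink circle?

turn right 35°, forward 6.1 m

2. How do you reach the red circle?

turn right 12°, forward 1.7 m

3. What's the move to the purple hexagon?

turn left 57°, forward 7.2 m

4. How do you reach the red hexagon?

turn left 70°, forward 5.5 m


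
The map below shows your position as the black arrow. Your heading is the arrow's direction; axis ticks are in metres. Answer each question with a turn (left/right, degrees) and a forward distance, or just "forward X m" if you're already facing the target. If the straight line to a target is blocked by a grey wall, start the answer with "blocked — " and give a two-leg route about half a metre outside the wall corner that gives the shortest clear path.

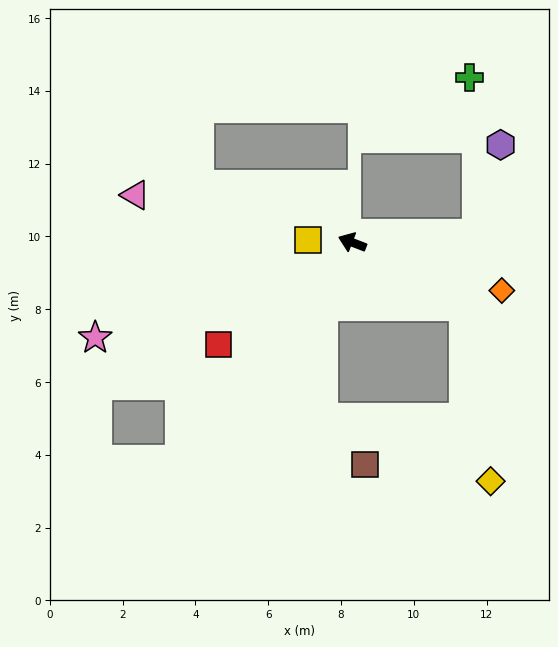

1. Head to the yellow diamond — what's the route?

blocked — turn left 172°, forward 3.5 m, then turn right 52°, forward 4.9 m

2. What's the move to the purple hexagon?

blocked — turn right 155°, forward 3.5 m, then turn left 72°, forward 2.5 m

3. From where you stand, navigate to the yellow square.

turn left 18°, forward 1.2 m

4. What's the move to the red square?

turn left 58°, forward 4.6 m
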